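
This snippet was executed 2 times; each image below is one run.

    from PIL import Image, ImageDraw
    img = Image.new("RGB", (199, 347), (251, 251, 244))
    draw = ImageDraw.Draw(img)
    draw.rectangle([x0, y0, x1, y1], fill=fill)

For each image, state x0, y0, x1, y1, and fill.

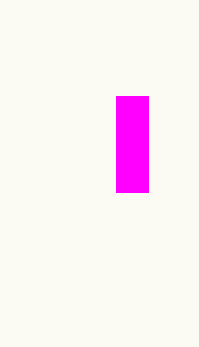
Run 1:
x0 = 116
y0 = 96
x1 = 148
y1 = 192
fill = 'magenta'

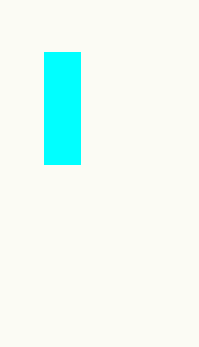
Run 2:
x0 = 44
y0 = 52
x1 = 80
y1 = 164
fill = 'cyan'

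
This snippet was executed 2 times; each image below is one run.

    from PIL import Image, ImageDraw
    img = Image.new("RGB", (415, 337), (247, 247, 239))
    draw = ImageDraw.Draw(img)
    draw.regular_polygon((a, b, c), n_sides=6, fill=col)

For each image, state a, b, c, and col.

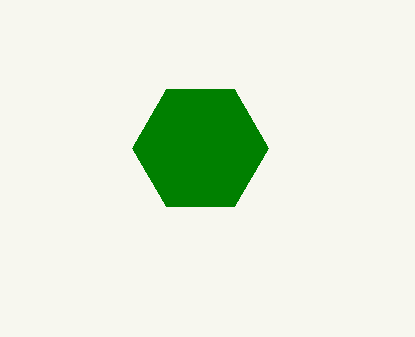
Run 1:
a = 200
b = 148
c = 68
col = 'green'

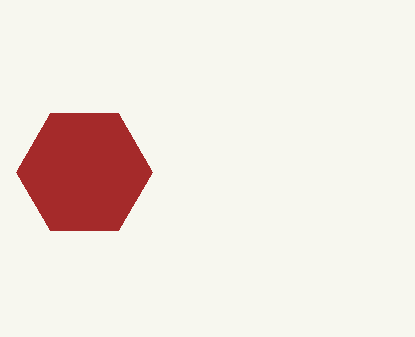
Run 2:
a = 84
b = 172
c = 68
col = 'brown'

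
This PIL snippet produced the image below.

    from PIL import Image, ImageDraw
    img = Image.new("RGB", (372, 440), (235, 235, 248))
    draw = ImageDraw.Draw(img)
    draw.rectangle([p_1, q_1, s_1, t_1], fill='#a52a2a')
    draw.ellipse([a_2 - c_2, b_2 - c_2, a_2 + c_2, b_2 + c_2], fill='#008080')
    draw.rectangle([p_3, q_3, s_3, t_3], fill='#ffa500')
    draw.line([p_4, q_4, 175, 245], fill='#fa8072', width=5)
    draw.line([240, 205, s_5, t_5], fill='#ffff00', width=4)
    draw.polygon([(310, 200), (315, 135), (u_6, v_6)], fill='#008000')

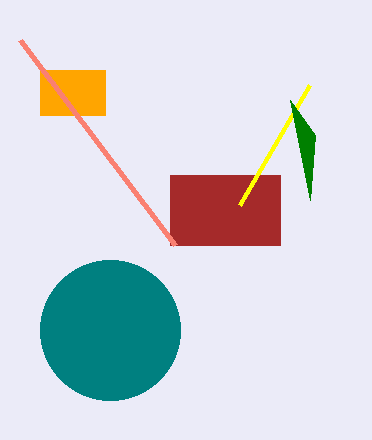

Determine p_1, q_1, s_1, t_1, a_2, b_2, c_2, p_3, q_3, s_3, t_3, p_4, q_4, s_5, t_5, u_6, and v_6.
p_1 = 170
q_1 = 175
s_1 = 280
t_1 = 245
a_2 = 110
b_2 = 330
c_2 = 70
p_3 = 40
q_3 = 70
s_3 = 105
t_3 = 115
p_4 = 20
q_4 = 40
s_5 = 310
t_5 = 85
u_6 = 290
v_6 = 100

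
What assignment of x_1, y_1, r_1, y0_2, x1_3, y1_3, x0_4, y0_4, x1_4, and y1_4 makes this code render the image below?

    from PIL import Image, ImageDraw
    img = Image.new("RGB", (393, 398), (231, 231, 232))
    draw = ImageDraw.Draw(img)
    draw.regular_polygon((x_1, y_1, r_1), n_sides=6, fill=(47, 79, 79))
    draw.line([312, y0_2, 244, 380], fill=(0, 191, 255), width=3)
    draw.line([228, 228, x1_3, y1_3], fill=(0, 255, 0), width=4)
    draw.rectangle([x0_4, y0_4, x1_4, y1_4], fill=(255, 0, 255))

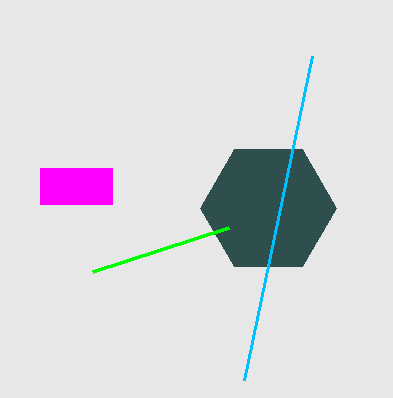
x_1 = 268
y_1 = 208
r_1 = 68
y0_2 = 56
x1_3 = 92
y1_3 = 272
x0_4 = 40
y0_4 = 168
x1_4 = 112
y1_4 = 204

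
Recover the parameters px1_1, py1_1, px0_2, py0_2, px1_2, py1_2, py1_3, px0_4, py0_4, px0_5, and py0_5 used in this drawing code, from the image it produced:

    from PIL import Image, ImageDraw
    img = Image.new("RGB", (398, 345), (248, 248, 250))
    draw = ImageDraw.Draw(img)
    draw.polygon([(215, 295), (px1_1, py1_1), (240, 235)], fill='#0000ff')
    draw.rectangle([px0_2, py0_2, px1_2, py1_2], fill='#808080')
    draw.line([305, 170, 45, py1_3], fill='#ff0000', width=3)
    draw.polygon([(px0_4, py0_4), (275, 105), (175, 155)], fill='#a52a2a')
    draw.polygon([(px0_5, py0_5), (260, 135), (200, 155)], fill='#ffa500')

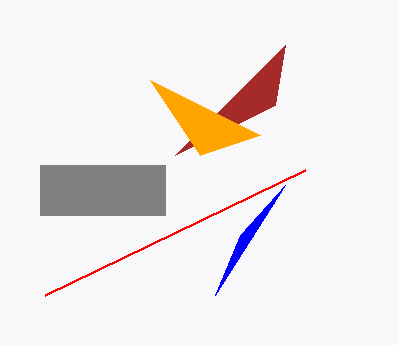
px1_1 = 285, py1_1 = 185, px0_2 = 40, py0_2 = 165, px1_2 = 165, py1_2 = 215, py1_3 = 295, px0_4 = 285, py0_4 = 45, px0_5 = 150, py0_5 = 80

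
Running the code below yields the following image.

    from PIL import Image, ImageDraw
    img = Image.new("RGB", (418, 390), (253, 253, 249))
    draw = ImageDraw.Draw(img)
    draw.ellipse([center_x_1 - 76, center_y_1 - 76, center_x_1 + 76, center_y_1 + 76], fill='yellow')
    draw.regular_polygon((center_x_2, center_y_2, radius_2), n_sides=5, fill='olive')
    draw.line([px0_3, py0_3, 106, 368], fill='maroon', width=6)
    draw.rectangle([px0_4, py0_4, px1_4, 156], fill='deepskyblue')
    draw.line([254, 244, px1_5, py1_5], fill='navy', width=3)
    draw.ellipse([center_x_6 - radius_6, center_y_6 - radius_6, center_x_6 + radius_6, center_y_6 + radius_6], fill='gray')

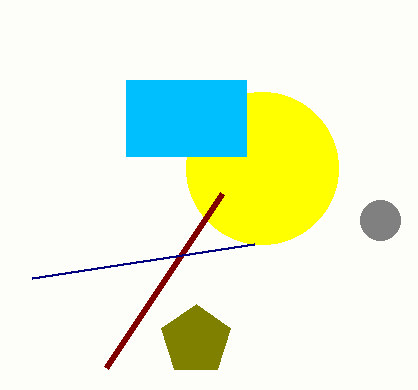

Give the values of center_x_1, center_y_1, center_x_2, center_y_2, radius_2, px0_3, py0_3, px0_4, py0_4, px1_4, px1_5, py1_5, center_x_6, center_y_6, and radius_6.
center_x_1 = 262
center_y_1 = 168
center_x_2 = 196
center_y_2 = 340
radius_2 = 36
px0_3 = 222
py0_3 = 194
px0_4 = 126
py0_4 = 80
px1_4 = 246
px1_5 = 32
py1_5 = 278
center_x_6 = 380
center_y_6 = 220
radius_6 = 20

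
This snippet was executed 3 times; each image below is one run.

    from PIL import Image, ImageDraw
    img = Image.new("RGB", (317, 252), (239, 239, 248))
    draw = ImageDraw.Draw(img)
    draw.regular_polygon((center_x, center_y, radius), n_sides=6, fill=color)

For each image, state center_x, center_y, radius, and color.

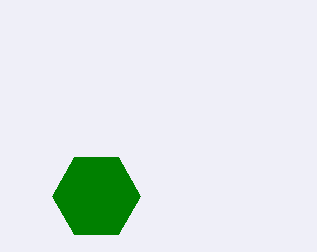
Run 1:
center_x = 96, center_y = 196, radius = 44, color = 'green'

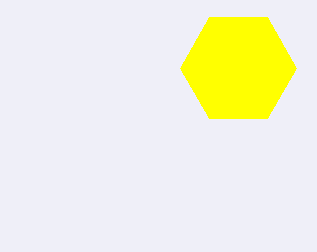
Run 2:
center_x = 238
center_y = 68
radius = 58
color = 'yellow'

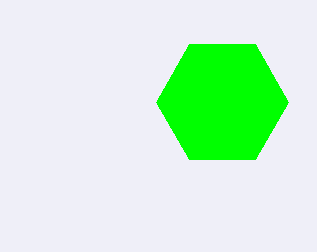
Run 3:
center_x = 222, center_y = 102, radius = 66, color = 'lime'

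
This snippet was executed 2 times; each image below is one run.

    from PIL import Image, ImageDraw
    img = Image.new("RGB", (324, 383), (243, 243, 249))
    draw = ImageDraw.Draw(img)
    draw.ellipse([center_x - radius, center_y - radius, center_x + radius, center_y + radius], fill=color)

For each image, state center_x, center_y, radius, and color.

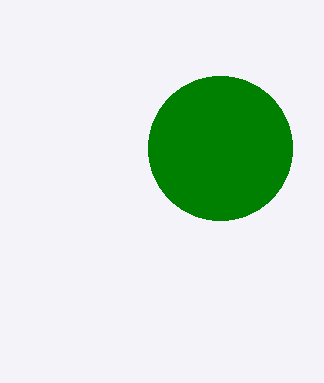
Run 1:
center_x = 220, center_y = 148, radius = 72, color = 'green'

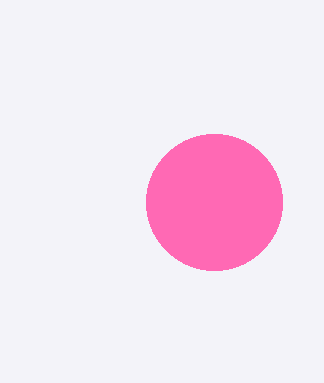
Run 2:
center_x = 214, center_y = 202, radius = 68, color = 'hotpink'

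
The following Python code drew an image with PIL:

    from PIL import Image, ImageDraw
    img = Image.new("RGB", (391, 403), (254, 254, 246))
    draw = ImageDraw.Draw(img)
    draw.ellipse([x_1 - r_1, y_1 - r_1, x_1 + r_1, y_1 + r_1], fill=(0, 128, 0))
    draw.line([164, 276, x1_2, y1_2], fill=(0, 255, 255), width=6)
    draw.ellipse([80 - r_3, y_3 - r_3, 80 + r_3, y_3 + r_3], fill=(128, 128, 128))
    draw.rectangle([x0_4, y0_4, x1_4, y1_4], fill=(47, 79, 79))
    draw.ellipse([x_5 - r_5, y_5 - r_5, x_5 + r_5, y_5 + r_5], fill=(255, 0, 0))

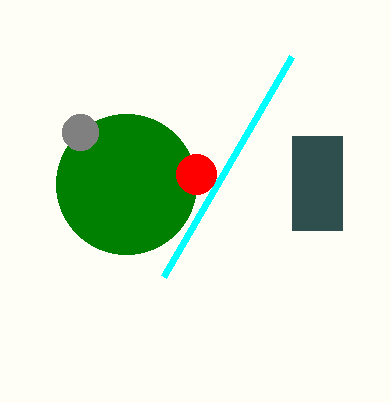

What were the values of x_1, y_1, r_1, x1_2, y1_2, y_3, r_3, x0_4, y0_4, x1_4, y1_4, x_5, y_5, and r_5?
x_1 = 126
y_1 = 184
r_1 = 70
x1_2 = 292
y1_2 = 56
y_3 = 132
r_3 = 18
x0_4 = 292
y0_4 = 136
x1_4 = 342
y1_4 = 230
x_5 = 196
y_5 = 174
r_5 = 20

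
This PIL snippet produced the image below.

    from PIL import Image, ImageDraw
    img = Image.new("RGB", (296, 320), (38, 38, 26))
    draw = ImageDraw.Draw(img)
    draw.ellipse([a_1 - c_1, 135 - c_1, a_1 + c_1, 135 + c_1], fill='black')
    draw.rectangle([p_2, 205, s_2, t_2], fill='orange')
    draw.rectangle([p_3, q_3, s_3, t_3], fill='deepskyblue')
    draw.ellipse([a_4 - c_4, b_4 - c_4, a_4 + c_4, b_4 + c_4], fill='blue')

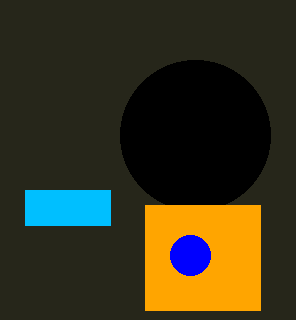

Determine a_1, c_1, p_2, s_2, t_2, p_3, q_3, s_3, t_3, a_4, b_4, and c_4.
a_1 = 195, c_1 = 75, p_2 = 145, s_2 = 260, t_2 = 310, p_3 = 25, q_3 = 190, s_3 = 110, t_3 = 225, a_4 = 190, b_4 = 255, c_4 = 20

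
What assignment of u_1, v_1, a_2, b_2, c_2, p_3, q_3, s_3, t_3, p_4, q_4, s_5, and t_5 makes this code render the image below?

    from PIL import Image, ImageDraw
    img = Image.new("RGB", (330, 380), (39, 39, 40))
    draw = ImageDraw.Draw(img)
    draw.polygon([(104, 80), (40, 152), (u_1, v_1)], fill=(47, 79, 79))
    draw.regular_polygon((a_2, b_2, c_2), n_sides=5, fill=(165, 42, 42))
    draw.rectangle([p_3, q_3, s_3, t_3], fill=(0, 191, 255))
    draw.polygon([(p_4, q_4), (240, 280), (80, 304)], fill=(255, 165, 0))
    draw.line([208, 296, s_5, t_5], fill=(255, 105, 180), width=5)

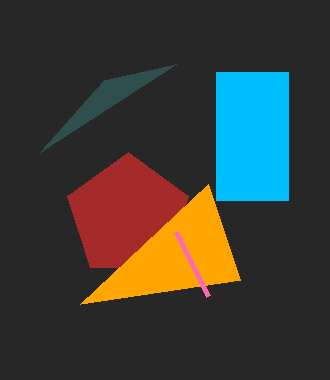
u_1 = 176, v_1 = 64, a_2 = 128, b_2 = 216, c_2 = 64, p_3 = 216, q_3 = 72, s_3 = 288, t_3 = 200, p_4 = 208, q_4 = 184, s_5 = 176, t_5 = 232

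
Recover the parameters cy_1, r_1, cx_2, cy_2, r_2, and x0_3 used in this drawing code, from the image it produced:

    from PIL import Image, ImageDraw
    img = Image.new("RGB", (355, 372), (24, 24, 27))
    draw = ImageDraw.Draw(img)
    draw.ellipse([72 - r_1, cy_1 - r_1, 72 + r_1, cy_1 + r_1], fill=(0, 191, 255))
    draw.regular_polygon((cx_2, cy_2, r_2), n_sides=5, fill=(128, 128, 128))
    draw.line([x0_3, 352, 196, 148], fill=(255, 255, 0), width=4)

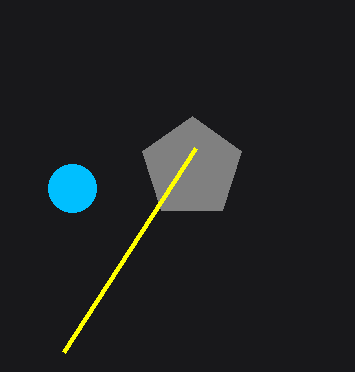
cy_1 = 188
r_1 = 24
cx_2 = 192
cy_2 = 168
r_2 = 52
x0_3 = 64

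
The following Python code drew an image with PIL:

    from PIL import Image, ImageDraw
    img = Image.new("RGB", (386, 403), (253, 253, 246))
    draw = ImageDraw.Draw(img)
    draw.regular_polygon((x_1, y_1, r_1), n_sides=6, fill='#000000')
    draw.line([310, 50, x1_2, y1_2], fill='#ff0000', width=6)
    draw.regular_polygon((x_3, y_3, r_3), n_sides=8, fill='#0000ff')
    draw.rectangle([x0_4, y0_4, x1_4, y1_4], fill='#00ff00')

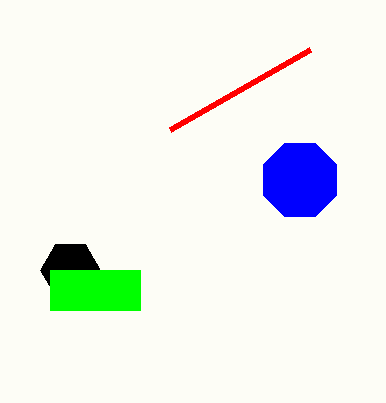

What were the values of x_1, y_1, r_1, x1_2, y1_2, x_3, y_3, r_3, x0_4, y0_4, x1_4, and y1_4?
x_1 = 70, y_1 = 270, r_1 = 30, x1_2 = 170, y1_2 = 130, x_3 = 300, y_3 = 180, r_3 = 40, x0_4 = 50, y0_4 = 270, x1_4 = 140, y1_4 = 310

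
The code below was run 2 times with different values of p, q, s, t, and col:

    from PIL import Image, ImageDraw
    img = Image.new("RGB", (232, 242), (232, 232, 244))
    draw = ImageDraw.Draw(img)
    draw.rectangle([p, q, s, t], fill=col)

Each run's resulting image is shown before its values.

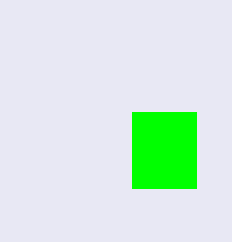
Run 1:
p = 132; q = 112; s = 196; t = 188; col = 'lime'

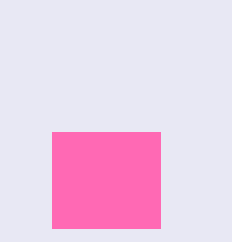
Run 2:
p = 52
q = 132
s = 160
t = 228
col = 'hotpink'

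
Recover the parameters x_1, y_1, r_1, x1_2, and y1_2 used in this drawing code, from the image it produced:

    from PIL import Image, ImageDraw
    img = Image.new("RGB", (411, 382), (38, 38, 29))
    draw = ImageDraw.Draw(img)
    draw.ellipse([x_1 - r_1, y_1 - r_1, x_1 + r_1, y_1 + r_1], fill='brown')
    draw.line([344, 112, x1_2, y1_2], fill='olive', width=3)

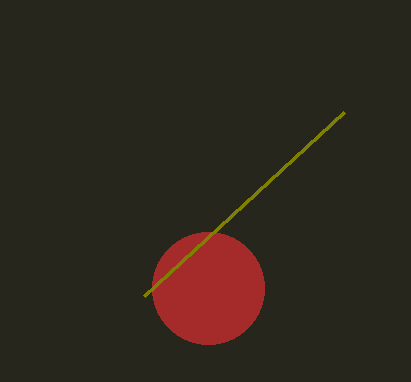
x_1 = 208; y_1 = 288; r_1 = 56; x1_2 = 144; y1_2 = 296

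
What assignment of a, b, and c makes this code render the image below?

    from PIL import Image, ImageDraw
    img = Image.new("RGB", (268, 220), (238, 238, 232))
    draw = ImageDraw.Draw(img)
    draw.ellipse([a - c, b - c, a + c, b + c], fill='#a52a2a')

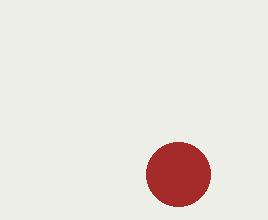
a = 178; b = 174; c = 32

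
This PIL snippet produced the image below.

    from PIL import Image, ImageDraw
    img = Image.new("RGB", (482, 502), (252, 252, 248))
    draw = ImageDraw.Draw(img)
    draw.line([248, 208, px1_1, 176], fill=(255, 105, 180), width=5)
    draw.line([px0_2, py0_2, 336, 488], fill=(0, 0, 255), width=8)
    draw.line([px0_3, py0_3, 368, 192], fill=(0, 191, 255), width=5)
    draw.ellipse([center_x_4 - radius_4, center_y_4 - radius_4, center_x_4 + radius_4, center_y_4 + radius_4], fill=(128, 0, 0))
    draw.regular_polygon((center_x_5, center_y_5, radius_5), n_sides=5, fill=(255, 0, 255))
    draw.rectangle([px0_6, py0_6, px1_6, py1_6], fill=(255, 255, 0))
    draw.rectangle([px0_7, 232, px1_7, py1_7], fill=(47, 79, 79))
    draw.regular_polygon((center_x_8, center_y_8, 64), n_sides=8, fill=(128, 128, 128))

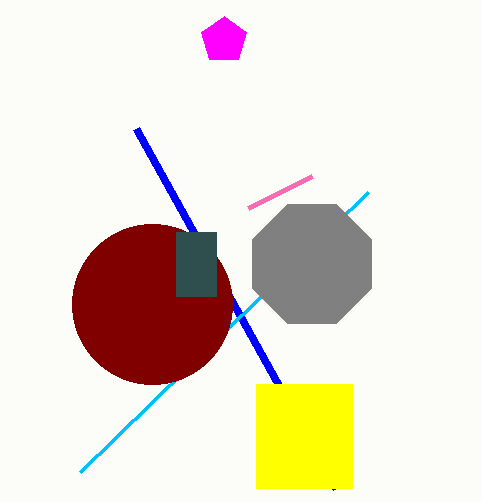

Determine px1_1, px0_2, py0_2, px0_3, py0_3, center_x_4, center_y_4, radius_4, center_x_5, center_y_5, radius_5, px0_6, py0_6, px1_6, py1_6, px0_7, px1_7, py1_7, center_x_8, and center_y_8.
px1_1 = 312
px0_2 = 136
py0_2 = 128
px0_3 = 80
py0_3 = 472
center_x_4 = 152
center_y_4 = 304
radius_4 = 80
center_x_5 = 224
center_y_5 = 40
radius_5 = 24
px0_6 = 256
py0_6 = 384
px1_6 = 352
py1_6 = 488
px0_7 = 176
px1_7 = 216
py1_7 = 296
center_x_8 = 312
center_y_8 = 264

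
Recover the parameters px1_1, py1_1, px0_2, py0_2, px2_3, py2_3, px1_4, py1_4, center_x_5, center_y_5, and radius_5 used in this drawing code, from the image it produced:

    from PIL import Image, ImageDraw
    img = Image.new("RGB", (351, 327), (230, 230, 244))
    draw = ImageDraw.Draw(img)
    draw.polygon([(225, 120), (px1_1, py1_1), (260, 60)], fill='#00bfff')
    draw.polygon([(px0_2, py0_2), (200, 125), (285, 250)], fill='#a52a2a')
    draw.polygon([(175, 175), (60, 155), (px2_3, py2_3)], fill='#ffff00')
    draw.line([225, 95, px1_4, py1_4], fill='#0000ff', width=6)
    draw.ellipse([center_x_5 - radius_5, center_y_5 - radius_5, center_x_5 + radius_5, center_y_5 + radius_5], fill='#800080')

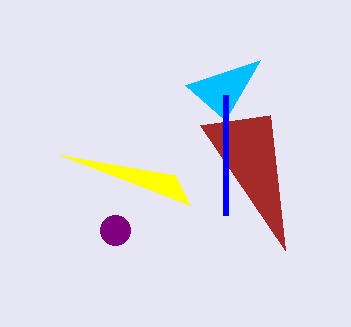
px1_1 = 185, py1_1 = 85, px0_2 = 270, py0_2 = 115, px2_3 = 190, py2_3 = 205, px1_4 = 225, py1_4 = 215, center_x_5 = 115, center_y_5 = 230, radius_5 = 15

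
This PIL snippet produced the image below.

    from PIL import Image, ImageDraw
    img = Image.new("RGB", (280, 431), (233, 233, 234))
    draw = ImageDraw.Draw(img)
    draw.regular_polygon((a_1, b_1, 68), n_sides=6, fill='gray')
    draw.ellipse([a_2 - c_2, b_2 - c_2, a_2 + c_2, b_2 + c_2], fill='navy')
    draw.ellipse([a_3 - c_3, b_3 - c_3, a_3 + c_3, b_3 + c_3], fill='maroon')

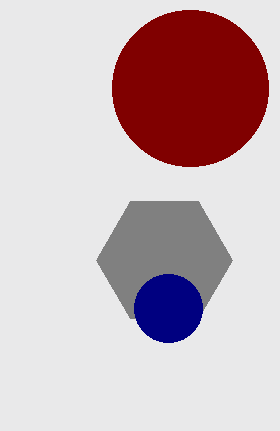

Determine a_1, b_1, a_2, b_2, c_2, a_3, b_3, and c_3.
a_1 = 164
b_1 = 260
a_2 = 168
b_2 = 308
c_2 = 34
a_3 = 190
b_3 = 88
c_3 = 78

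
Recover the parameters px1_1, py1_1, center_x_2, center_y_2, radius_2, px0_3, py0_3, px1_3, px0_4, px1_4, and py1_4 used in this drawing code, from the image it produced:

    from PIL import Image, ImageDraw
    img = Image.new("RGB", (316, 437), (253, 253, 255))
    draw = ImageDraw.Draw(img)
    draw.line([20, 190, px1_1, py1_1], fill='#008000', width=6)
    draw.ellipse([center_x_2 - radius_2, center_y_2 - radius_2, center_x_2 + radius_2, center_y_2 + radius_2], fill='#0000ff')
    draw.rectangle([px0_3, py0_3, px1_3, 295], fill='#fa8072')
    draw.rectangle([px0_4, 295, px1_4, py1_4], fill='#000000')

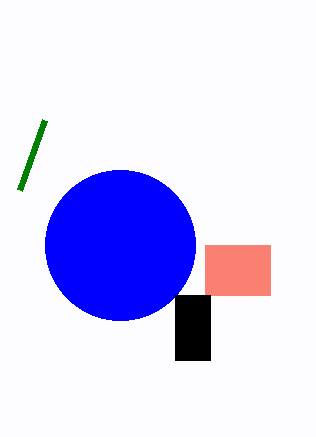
px1_1 = 45
py1_1 = 120
center_x_2 = 120
center_y_2 = 245
radius_2 = 75
px0_3 = 205
py0_3 = 245
px1_3 = 270
px0_4 = 175
px1_4 = 210
py1_4 = 360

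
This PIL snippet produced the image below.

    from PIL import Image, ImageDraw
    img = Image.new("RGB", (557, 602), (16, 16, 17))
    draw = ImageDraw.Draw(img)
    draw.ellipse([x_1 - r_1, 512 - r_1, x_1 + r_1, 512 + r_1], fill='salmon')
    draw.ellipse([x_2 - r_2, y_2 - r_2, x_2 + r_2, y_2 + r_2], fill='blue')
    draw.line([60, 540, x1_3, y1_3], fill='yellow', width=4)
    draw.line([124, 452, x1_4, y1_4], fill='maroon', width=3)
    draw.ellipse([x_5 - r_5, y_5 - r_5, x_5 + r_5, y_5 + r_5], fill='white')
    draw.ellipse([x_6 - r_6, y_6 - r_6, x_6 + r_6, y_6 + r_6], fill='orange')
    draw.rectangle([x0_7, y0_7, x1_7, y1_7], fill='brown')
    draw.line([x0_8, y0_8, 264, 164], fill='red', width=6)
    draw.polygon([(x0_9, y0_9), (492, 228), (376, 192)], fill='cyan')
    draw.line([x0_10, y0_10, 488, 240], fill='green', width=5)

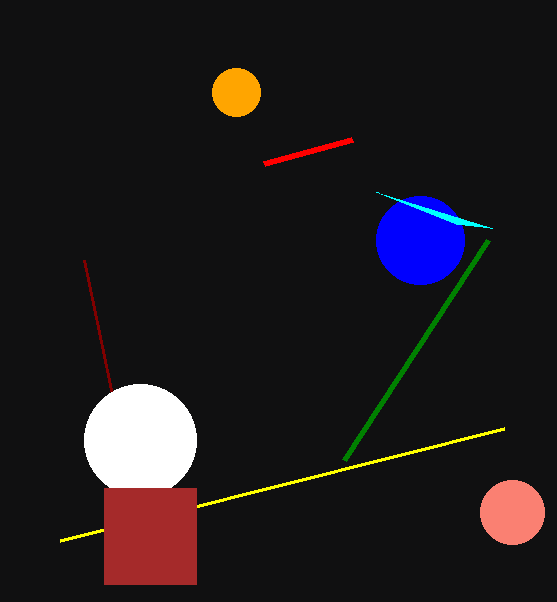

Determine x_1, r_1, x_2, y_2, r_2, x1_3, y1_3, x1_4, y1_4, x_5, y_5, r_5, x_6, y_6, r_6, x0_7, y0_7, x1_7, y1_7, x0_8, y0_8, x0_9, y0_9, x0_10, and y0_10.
x_1 = 512, r_1 = 32, x_2 = 420, y_2 = 240, r_2 = 44, x1_3 = 504, y1_3 = 428, x1_4 = 84, y1_4 = 260, x_5 = 140, y_5 = 440, r_5 = 56, x_6 = 236, y_6 = 92, r_6 = 24, x0_7 = 104, y0_7 = 488, x1_7 = 196, y1_7 = 584, x0_8 = 352, y0_8 = 140, x0_9 = 456, y0_9 = 224, x0_10 = 344, y0_10 = 460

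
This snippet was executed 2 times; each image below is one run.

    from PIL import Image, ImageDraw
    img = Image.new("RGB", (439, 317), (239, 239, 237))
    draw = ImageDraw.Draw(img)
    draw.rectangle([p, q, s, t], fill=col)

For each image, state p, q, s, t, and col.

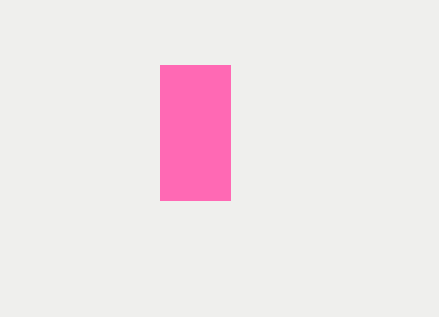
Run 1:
p = 160, q = 65, s = 230, t = 200, col = 'hotpink'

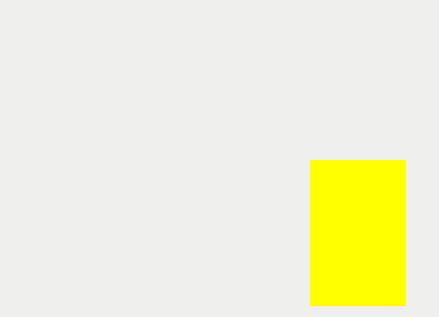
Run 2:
p = 310; q = 160; s = 405; t = 305; col = 'yellow'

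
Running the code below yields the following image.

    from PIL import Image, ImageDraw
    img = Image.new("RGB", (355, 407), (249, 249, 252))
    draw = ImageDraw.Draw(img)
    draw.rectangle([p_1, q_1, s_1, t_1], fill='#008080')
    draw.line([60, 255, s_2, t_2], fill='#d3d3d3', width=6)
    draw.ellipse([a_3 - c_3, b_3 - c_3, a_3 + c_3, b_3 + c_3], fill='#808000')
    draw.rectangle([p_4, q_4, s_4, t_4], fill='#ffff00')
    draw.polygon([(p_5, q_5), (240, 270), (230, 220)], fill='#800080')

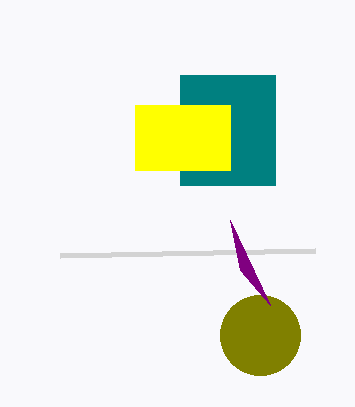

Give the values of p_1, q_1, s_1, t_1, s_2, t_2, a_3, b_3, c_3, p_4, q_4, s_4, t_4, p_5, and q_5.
p_1 = 180; q_1 = 75; s_1 = 275; t_1 = 185; s_2 = 315; t_2 = 250; a_3 = 260; b_3 = 335; c_3 = 40; p_4 = 135; q_4 = 105; s_4 = 230; t_4 = 170; p_5 = 270; q_5 = 305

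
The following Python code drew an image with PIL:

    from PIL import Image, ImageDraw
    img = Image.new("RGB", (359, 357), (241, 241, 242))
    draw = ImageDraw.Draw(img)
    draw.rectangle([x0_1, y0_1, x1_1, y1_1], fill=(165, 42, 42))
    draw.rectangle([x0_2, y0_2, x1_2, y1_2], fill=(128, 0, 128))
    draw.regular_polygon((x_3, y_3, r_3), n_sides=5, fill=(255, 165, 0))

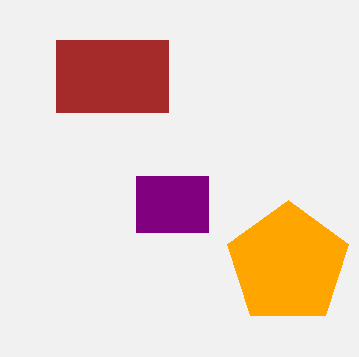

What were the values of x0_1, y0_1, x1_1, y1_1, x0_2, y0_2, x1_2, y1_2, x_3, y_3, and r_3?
x0_1 = 56, y0_1 = 40, x1_1 = 168, y1_1 = 112, x0_2 = 136, y0_2 = 176, x1_2 = 208, y1_2 = 232, x_3 = 288, y_3 = 264, r_3 = 64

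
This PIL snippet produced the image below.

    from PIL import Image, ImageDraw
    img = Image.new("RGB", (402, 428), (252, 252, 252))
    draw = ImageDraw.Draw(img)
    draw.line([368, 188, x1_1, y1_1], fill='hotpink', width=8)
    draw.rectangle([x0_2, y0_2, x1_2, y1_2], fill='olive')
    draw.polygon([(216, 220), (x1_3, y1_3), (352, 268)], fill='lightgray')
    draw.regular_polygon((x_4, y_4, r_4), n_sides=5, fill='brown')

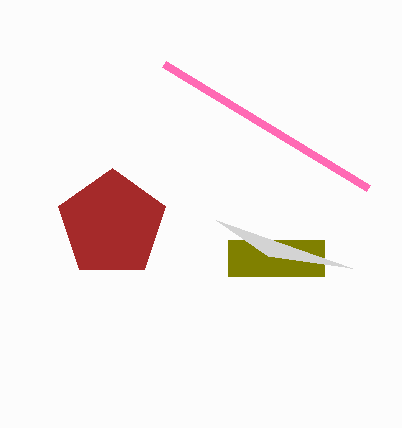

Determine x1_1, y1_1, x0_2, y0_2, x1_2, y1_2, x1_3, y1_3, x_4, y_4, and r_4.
x1_1 = 164; y1_1 = 64; x0_2 = 228; y0_2 = 240; x1_2 = 324; y1_2 = 276; x1_3 = 268; y1_3 = 256; x_4 = 112; y_4 = 224; r_4 = 56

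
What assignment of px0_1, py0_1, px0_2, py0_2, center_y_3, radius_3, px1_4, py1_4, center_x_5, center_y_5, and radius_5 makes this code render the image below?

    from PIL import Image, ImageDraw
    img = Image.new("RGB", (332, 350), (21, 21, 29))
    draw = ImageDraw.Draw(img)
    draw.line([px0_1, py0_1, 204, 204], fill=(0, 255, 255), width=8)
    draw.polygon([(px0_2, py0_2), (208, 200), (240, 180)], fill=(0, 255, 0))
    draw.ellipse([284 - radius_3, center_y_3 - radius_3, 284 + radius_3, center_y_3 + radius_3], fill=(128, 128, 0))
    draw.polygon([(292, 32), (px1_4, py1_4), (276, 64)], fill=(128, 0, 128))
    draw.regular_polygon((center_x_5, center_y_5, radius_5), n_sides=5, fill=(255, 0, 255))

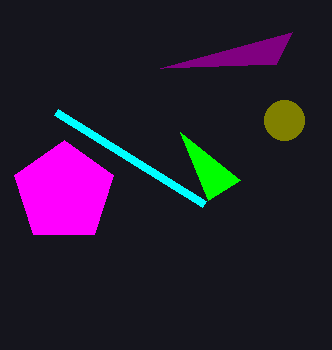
px0_1 = 56, py0_1 = 112, px0_2 = 180, py0_2 = 132, center_y_3 = 120, radius_3 = 20, px1_4 = 160, py1_4 = 68, center_x_5 = 64, center_y_5 = 192, radius_5 = 52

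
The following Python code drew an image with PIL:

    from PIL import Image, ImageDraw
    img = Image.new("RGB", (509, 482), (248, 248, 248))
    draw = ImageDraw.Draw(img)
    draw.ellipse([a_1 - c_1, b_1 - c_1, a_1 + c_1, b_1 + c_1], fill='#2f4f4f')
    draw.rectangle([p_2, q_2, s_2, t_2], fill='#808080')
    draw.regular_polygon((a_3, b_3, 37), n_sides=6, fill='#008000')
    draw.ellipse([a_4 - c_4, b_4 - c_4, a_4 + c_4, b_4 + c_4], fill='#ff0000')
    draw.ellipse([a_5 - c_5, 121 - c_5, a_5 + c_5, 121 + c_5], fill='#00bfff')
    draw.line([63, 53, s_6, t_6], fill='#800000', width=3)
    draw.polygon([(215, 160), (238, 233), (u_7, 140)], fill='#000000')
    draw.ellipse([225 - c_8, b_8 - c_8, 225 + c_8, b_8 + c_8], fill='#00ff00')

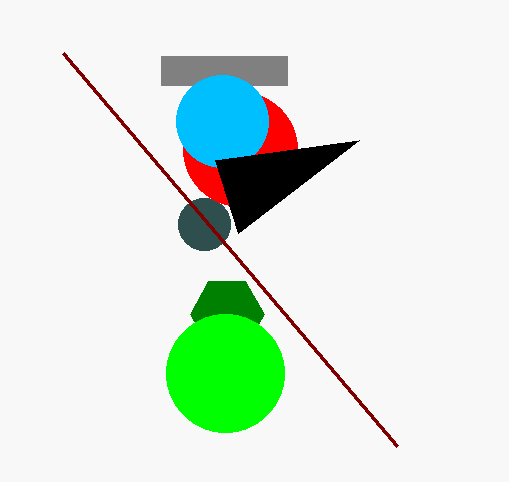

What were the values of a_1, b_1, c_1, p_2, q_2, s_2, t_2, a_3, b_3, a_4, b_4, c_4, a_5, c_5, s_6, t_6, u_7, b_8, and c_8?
a_1 = 204; b_1 = 224; c_1 = 26; p_2 = 161; q_2 = 56; s_2 = 287; t_2 = 85; a_3 = 227; b_3 = 314; a_4 = 240; b_4 = 149; c_4 = 57; a_5 = 222; c_5 = 46; s_6 = 397; t_6 = 446; u_7 = 359; b_8 = 373; c_8 = 59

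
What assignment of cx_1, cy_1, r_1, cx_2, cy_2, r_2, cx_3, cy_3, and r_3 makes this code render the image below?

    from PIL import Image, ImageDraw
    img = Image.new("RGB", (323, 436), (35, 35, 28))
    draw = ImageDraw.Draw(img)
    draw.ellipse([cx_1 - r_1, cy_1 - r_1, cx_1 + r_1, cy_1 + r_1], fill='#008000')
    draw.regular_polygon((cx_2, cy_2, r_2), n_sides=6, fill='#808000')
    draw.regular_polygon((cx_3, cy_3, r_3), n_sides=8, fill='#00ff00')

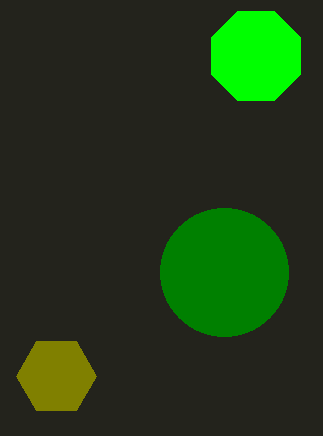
cx_1 = 224, cy_1 = 272, r_1 = 64, cx_2 = 56, cy_2 = 376, r_2 = 40, cx_3 = 256, cy_3 = 56, r_3 = 48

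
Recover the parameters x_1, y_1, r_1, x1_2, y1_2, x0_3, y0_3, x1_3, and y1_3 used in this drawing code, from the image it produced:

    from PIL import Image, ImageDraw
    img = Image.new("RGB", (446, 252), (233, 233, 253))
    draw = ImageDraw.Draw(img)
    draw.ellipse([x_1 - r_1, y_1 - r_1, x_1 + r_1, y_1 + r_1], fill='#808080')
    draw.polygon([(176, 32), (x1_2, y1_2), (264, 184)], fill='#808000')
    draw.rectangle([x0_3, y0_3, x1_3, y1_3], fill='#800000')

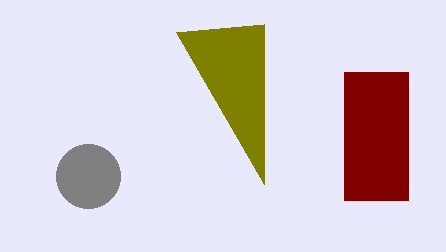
x_1 = 88, y_1 = 176, r_1 = 32, x1_2 = 264, y1_2 = 24, x0_3 = 344, y0_3 = 72, x1_3 = 408, y1_3 = 200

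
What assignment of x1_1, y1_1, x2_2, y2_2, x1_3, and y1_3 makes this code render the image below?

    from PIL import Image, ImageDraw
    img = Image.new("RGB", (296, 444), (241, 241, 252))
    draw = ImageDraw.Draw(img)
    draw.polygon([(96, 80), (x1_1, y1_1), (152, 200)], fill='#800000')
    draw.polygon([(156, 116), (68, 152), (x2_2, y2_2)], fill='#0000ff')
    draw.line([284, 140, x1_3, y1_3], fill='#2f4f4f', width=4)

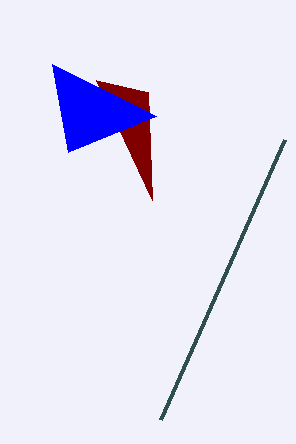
x1_1 = 148
y1_1 = 92
x2_2 = 52
y2_2 = 64
x1_3 = 160
y1_3 = 420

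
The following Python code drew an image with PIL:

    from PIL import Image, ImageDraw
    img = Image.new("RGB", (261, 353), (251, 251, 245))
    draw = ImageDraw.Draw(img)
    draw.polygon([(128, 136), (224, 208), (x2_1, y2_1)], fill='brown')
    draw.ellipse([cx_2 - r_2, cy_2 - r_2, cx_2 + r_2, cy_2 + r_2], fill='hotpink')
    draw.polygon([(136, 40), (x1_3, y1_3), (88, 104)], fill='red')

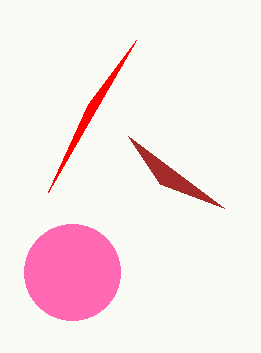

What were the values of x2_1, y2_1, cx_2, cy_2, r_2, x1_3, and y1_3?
x2_1 = 160, y2_1 = 184, cx_2 = 72, cy_2 = 272, r_2 = 48, x1_3 = 48, y1_3 = 192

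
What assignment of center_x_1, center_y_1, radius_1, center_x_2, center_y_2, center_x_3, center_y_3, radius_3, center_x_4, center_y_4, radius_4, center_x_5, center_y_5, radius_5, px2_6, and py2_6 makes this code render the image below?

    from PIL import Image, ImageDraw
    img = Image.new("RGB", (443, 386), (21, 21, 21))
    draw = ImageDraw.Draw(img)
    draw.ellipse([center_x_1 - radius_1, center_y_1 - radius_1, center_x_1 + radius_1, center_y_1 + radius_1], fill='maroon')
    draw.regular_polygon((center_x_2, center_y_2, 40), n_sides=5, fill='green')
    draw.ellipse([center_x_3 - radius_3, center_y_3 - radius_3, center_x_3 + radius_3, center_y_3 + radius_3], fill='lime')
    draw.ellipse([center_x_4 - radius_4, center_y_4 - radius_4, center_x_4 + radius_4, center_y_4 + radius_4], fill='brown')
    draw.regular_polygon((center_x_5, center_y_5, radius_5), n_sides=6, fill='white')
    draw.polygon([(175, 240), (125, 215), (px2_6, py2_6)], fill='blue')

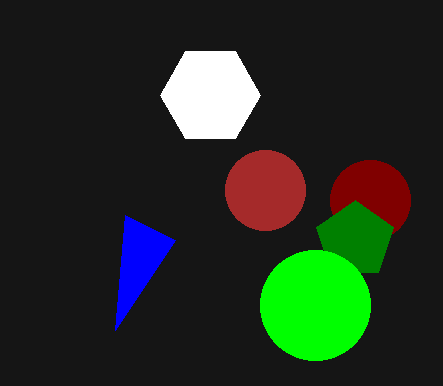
center_x_1 = 370; center_y_1 = 200; radius_1 = 40; center_x_2 = 355; center_y_2 = 240; center_x_3 = 315; center_y_3 = 305; radius_3 = 55; center_x_4 = 265; center_y_4 = 190; radius_4 = 40; center_x_5 = 210; center_y_5 = 95; radius_5 = 50; px2_6 = 115; py2_6 = 330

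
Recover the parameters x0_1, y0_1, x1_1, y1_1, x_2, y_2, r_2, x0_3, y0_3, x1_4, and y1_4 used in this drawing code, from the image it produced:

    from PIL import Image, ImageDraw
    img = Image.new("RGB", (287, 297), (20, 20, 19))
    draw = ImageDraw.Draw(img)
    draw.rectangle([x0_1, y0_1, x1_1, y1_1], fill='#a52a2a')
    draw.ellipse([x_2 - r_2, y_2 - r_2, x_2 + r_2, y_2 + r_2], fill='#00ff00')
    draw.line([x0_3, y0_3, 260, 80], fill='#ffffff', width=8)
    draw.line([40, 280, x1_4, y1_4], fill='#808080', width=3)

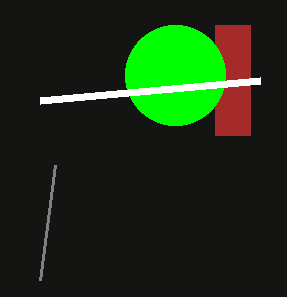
x0_1 = 215, y0_1 = 25, x1_1 = 250, y1_1 = 135, x_2 = 175, y_2 = 75, r_2 = 50, x0_3 = 40, y0_3 = 100, x1_4 = 55, y1_4 = 165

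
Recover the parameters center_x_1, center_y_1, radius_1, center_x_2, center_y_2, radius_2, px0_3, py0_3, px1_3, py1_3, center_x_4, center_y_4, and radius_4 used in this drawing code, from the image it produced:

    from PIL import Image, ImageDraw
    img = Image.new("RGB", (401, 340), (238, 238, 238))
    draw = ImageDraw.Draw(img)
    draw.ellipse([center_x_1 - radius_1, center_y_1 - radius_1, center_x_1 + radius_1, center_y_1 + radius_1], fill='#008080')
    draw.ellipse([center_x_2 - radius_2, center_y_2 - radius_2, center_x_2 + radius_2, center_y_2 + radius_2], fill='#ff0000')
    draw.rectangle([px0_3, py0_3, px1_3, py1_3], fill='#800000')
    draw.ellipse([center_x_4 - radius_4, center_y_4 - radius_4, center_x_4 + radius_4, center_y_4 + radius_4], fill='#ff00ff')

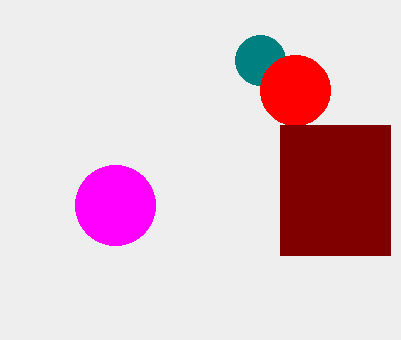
center_x_1 = 260
center_y_1 = 60
radius_1 = 25
center_x_2 = 295
center_y_2 = 90
radius_2 = 35
px0_3 = 280
py0_3 = 125
px1_3 = 390
py1_3 = 255
center_x_4 = 115
center_y_4 = 205
radius_4 = 40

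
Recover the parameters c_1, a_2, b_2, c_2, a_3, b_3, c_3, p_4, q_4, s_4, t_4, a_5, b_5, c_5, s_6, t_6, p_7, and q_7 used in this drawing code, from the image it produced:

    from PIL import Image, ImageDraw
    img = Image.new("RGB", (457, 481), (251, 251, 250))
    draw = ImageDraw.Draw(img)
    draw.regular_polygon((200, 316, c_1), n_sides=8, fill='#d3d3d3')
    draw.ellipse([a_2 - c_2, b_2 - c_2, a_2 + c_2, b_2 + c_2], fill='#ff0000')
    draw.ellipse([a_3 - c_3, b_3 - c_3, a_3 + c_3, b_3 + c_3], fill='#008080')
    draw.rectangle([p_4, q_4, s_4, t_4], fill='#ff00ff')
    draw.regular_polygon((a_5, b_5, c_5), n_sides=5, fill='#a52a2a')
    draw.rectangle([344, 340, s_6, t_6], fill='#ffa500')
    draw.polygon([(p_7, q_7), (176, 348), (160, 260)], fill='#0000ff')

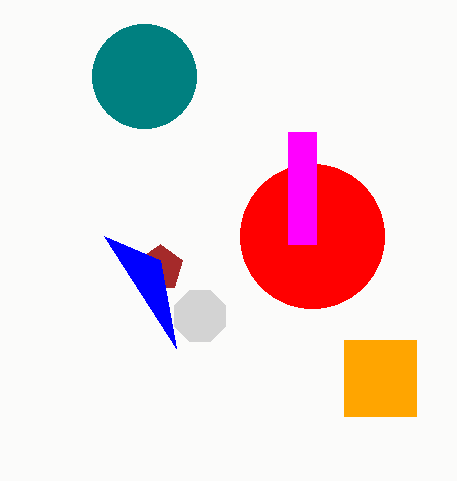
c_1 = 28, a_2 = 312, b_2 = 236, c_2 = 72, a_3 = 144, b_3 = 76, c_3 = 52, p_4 = 288, q_4 = 132, s_4 = 316, t_4 = 244, a_5 = 160, b_5 = 268, c_5 = 24, s_6 = 416, t_6 = 416, p_7 = 104, q_7 = 236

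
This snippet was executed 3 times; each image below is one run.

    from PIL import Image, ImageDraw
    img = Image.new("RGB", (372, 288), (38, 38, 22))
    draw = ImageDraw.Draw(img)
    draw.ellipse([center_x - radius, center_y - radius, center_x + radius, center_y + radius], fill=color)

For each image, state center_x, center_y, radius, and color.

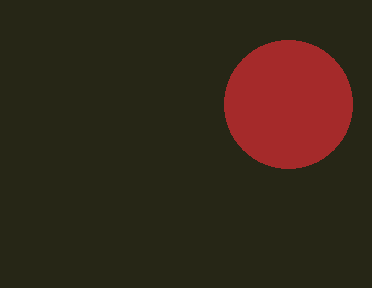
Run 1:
center_x = 288; center_y = 104; radius = 64; color = 'brown'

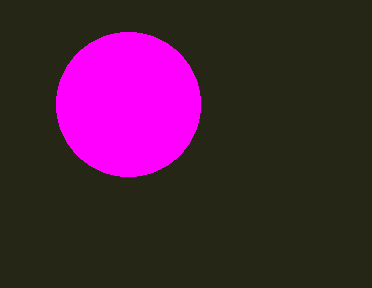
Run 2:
center_x = 128, center_y = 104, radius = 72, color = 'magenta'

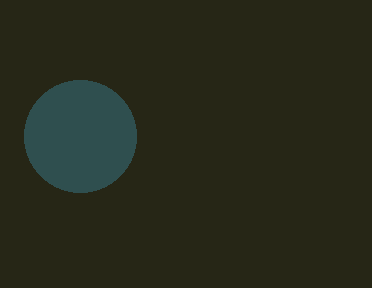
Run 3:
center_x = 80, center_y = 136, radius = 56, color = 'darkslategray'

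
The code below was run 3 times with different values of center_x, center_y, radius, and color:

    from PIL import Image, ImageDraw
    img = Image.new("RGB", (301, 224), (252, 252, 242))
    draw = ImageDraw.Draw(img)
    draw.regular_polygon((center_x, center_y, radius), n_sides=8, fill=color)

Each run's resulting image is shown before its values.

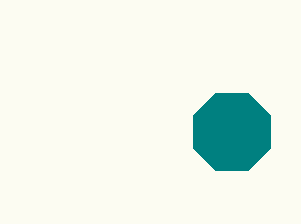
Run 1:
center_x = 232
center_y = 132
radius = 42
color = 'teal'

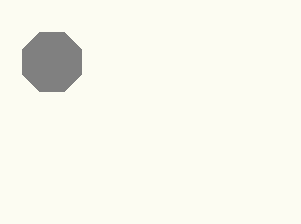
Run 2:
center_x = 52, center_y = 62, radius = 32, color = 'gray'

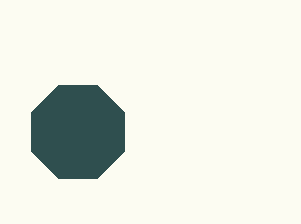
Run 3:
center_x = 78; center_y = 132; radius = 50; color = 'darkslategray'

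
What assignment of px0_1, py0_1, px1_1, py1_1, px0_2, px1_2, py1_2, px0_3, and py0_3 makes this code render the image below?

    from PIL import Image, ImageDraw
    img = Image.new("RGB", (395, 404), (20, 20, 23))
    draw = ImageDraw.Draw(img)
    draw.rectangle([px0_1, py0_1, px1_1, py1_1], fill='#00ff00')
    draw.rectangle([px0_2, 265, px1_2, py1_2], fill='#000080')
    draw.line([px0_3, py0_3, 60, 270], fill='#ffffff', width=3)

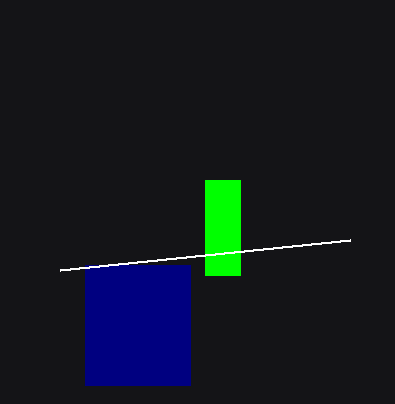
px0_1 = 205; py0_1 = 180; px1_1 = 240; py1_1 = 275; px0_2 = 85; px1_2 = 190; py1_2 = 385; px0_3 = 350; py0_3 = 240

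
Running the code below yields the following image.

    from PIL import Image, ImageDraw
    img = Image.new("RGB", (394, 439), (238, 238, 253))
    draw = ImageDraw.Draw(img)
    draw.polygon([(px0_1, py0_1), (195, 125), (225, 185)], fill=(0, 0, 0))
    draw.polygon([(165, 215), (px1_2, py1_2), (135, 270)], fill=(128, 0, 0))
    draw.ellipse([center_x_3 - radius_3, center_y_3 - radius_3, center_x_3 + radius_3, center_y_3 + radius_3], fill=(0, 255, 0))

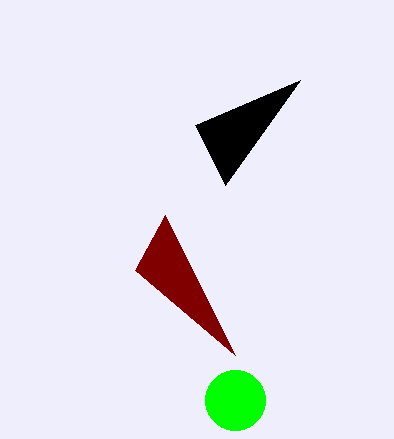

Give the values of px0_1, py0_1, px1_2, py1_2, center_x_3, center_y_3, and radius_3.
px0_1 = 300, py0_1 = 80, px1_2 = 235, py1_2 = 355, center_x_3 = 235, center_y_3 = 400, radius_3 = 30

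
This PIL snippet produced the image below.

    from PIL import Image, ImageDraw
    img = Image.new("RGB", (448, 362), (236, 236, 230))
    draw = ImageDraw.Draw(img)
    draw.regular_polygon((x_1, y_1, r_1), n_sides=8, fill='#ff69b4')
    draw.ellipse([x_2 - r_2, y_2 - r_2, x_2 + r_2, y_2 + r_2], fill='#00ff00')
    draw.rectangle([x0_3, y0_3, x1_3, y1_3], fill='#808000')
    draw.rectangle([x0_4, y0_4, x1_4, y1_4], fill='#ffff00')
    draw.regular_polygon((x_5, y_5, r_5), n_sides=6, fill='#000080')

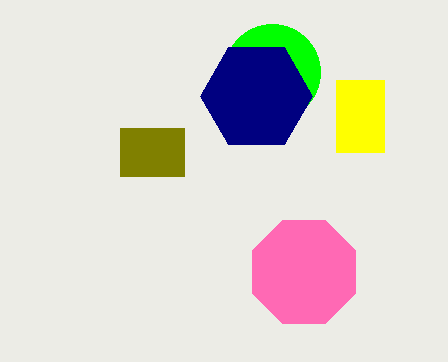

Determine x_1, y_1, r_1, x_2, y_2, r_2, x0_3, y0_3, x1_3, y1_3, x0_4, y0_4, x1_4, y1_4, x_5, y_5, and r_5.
x_1 = 304
y_1 = 272
r_1 = 56
x_2 = 272
y_2 = 72
r_2 = 48
x0_3 = 120
y0_3 = 128
x1_3 = 184
y1_3 = 176
x0_4 = 336
y0_4 = 80
x1_4 = 384
y1_4 = 152
x_5 = 256
y_5 = 96
r_5 = 56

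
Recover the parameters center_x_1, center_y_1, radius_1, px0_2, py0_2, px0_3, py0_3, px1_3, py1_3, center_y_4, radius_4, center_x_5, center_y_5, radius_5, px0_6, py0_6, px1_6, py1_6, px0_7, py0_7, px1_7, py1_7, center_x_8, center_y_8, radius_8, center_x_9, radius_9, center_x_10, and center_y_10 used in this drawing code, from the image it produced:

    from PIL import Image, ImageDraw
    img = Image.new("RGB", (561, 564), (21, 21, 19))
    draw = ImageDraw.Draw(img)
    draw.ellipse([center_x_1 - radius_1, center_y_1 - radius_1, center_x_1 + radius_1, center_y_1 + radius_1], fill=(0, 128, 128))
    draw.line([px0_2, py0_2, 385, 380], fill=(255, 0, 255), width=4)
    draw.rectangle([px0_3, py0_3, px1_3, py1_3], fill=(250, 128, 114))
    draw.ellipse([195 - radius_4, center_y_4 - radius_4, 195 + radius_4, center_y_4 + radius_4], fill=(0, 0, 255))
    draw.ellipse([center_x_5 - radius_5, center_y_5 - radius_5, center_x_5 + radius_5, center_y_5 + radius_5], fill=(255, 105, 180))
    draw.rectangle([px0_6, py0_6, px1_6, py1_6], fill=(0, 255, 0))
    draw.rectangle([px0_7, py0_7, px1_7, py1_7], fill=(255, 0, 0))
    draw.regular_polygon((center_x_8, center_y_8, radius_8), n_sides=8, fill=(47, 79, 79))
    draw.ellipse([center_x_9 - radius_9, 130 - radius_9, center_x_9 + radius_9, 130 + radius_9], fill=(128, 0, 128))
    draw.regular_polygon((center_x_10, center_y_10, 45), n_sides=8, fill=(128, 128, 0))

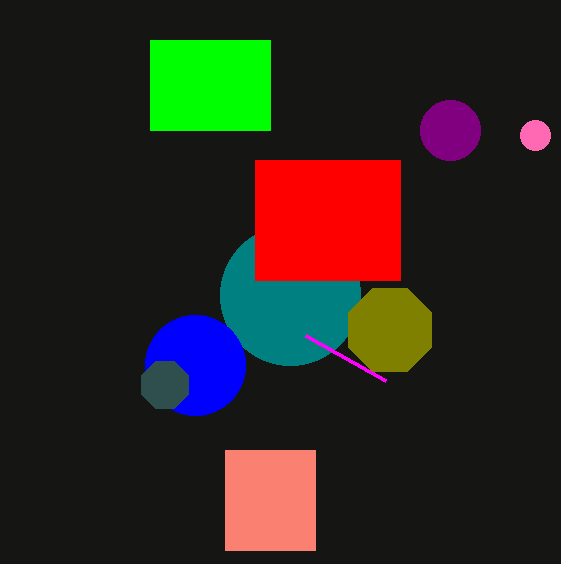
center_x_1 = 290
center_y_1 = 295
radius_1 = 70
px0_2 = 305
py0_2 = 335
px0_3 = 225
py0_3 = 450
px1_3 = 315
py1_3 = 550
center_y_4 = 365
radius_4 = 50
center_x_5 = 535
center_y_5 = 135
radius_5 = 15
px0_6 = 150
py0_6 = 40
px1_6 = 270
py1_6 = 130
px0_7 = 255
py0_7 = 160
px1_7 = 400
py1_7 = 280
center_x_8 = 165
center_y_8 = 385
radius_8 = 25
center_x_9 = 450
radius_9 = 30
center_x_10 = 390
center_y_10 = 330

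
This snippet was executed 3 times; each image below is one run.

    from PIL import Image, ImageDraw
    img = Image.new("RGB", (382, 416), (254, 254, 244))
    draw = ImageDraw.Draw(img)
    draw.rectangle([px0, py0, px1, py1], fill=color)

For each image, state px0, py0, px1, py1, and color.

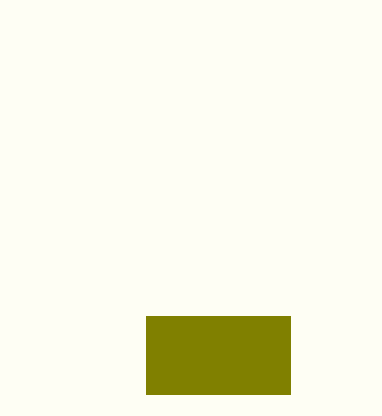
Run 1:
px0 = 146
py0 = 316
px1 = 290
py1 = 394
color = 'olive'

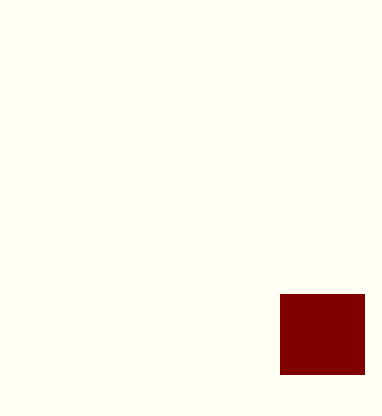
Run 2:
px0 = 280, py0 = 294, px1 = 364, py1 = 374, color = 'maroon'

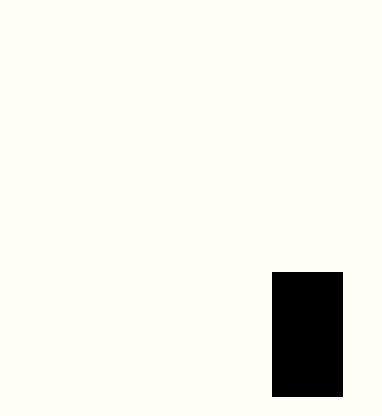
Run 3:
px0 = 272
py0 = 272
px1 = 342
py1 = 396
color = 'black'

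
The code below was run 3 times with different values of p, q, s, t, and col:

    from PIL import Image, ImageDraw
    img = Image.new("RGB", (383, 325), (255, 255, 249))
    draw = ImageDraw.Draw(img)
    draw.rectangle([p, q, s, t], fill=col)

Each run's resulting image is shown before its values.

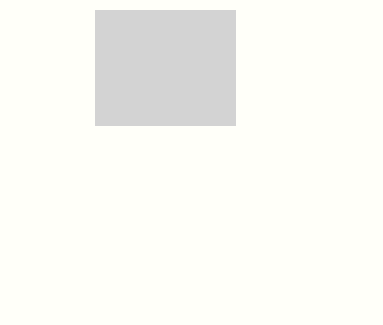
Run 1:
p = 95; q = 10; s = 235; t = 125; col = 'lightgray'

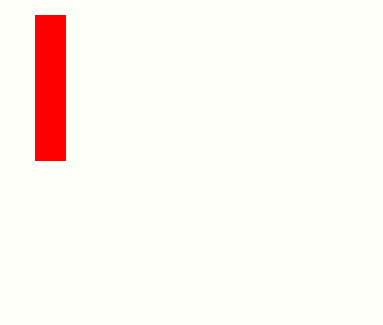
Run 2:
p = 35
q = 15
s = 65
t = 160
col = 'red'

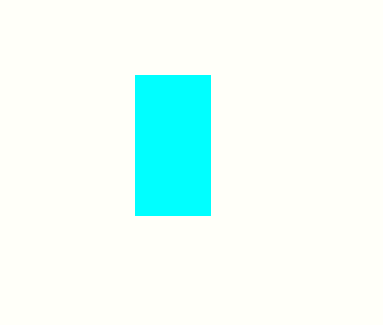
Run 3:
p = 135
q = 75
s = 210
t = 215
col = 'cyan'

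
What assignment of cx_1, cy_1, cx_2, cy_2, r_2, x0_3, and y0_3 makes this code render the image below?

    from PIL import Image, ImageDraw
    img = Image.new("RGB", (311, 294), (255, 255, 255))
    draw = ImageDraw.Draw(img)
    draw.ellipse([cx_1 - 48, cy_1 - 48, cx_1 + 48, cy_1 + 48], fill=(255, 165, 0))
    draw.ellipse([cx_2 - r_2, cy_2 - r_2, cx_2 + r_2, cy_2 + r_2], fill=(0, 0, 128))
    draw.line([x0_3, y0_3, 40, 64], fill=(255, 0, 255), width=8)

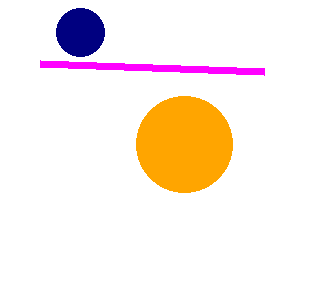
cx_1 = 184, cy_1 = 144, cx_2 = 80, cy_2 = 32, r_2 = 24, x0_3 = 264, y0_3 = 72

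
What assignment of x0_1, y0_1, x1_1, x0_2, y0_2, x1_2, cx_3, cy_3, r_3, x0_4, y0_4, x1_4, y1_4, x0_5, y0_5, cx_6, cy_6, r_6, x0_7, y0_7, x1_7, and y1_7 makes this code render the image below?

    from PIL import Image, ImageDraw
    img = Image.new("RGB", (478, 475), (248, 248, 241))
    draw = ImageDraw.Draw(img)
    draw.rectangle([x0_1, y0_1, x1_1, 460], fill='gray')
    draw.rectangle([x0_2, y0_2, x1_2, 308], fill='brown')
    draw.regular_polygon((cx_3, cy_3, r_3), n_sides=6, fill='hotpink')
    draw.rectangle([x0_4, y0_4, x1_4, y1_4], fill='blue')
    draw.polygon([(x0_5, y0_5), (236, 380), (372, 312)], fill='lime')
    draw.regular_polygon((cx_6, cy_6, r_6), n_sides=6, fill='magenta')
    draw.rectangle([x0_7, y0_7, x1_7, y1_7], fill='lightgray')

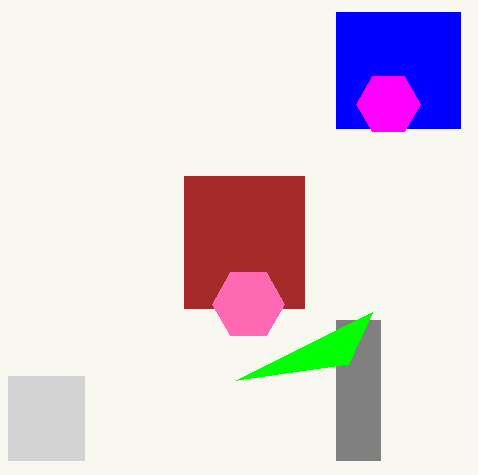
x0_1 = 336; y0_1 = 320; x1_1 = 380; x0_2 = 184; y0_2 = 176; x1_2 = 304; cx_3 = 248; cy_3 = 304; r_3 = 36; x0_4 = 336; y0_4 = 12; x1_4 = 460; y1_4 = 128; x0_5 = 348; y0_5 = 364; cx_6 = 388; cy_6 = 104; r_6 = 32; x0_7 = 8; y0_7 = 376; x1_7 = 84; y1_7 = 460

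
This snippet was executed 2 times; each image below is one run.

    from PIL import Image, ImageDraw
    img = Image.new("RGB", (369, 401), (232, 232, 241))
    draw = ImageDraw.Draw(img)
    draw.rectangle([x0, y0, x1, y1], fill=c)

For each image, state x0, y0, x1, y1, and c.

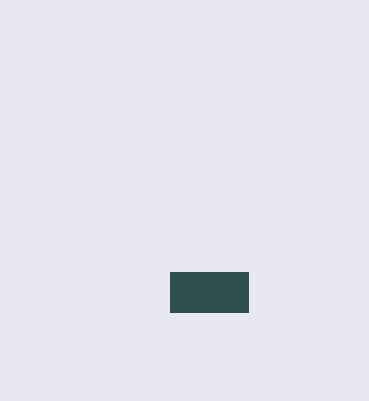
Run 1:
x0 = 170
y0 = 272
x1 = 248
y1 = 312
c = 'darkslategray'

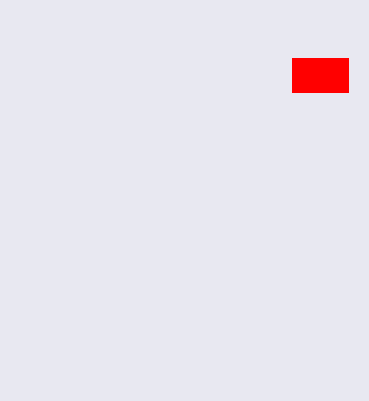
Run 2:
x0 = 292
y0 = 58
x1 = 348
y1 = 92
c = 'red'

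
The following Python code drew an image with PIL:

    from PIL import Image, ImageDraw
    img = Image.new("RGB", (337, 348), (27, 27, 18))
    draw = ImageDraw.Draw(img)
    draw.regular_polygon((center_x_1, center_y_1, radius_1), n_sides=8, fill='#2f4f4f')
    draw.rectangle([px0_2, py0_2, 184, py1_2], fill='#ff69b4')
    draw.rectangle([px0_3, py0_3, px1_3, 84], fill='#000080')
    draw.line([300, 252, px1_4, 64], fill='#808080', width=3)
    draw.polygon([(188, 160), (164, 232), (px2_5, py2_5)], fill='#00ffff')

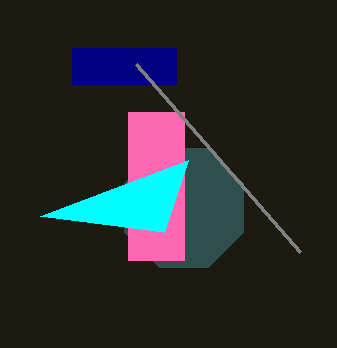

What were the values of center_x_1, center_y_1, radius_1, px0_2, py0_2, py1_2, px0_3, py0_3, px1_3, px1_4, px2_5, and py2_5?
center_x_1 = 184, center_y_1 = 208, radius_1 = 64, px0_2 = 128, py0_2 = 112, py1_2 = 260, px0_3 = 72, py0_3 = 48, px1_3 = 176, px1_4 = 136, px2_5 = 40, py2_5 = 216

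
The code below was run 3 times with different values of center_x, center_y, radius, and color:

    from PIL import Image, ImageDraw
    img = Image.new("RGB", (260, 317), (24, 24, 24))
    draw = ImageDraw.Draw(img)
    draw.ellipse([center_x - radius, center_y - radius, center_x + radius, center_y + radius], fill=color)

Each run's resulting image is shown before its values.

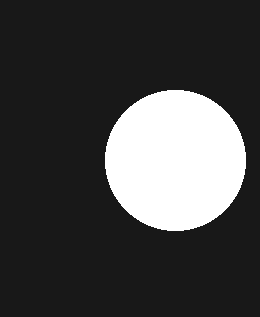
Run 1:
center_x = 175; center_y = 160; radius = 70; color = 'white'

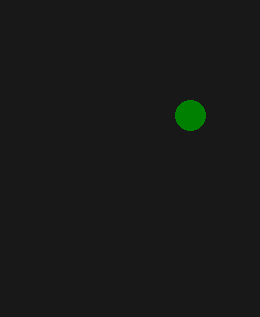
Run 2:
center_x = 190
center_y = 115
radius = 15
color = 'green'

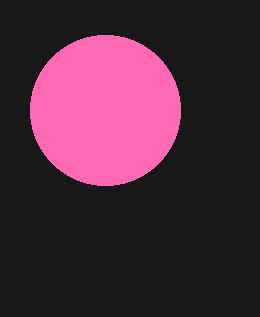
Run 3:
center_x = 105
center_y = 110
radius = 75
color = 'hotpink'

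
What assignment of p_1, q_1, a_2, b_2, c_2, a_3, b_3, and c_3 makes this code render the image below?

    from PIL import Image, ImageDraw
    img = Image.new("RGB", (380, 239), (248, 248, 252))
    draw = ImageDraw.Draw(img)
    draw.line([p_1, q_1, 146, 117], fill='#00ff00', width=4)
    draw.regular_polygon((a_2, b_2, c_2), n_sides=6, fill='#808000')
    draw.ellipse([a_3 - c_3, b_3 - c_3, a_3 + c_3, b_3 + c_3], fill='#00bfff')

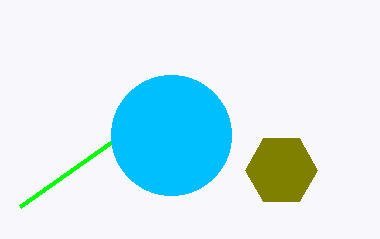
p_1 = 20
q_1 = 206
a_2 = 281
b_2 = 170
c_2 = 36
a_3 = 171
b_3 = 135
c_3 = 60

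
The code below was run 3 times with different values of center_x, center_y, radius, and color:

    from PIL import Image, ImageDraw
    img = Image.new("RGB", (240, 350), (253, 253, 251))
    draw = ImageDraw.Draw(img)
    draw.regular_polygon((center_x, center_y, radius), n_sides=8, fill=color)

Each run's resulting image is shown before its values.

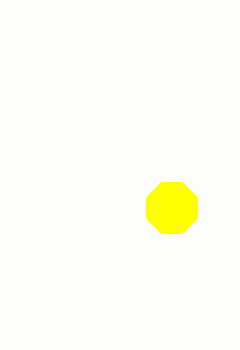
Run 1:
center_x = 172; center_y = 208; radius = 28; color = 'yellow'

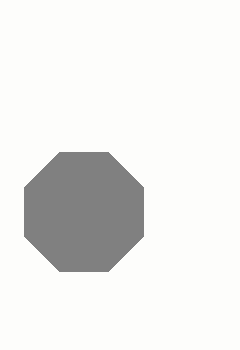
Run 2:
center_x = 84, center_y = 212, radius = 64, color = 'gray'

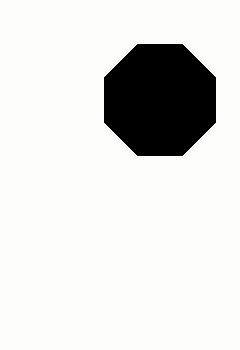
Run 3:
center_x = 160; center_y = 100; radius = 60; color = 'black'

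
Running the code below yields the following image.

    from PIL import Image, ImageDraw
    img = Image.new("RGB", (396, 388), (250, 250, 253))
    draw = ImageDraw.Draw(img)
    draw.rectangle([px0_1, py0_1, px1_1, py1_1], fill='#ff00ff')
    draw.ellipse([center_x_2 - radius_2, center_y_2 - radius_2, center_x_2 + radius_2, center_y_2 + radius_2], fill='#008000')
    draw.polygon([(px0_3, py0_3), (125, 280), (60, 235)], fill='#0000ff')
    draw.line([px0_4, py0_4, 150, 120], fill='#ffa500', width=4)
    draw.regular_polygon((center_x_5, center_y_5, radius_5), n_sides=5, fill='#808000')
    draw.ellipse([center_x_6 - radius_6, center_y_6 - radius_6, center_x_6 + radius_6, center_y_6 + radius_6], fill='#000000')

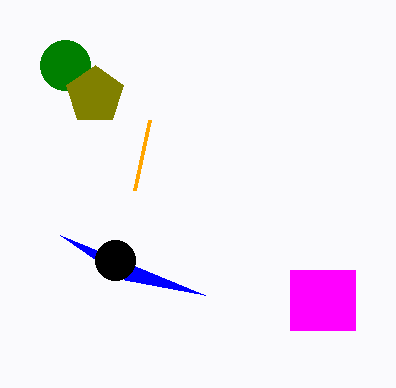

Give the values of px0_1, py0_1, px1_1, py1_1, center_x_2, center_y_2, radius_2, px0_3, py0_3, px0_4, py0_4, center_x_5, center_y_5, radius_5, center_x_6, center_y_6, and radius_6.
px0_1 = 290, py0_1 = 270, px1_1 = 355, py1_1 = 330, center_x_2 = 65, center_y_2 = 65, radius_2 = 25, px0_3 = 205, py0_3 = 295, px0_4 = 135, py0_4 = 190, center_x_5 = 95, center_y_5 = 95, radius_5 = 30, center_x_6 = 115, center_y_6 = 260, radius_6 = 20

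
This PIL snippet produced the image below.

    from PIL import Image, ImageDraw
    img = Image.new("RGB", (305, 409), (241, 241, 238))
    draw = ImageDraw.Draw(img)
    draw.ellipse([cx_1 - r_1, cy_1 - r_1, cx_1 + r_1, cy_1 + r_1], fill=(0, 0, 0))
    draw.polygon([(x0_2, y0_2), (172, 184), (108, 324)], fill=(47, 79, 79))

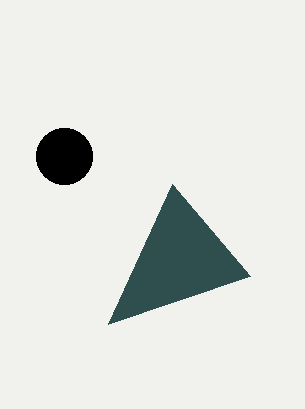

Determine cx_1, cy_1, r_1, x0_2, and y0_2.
cx_1 = 64; cy_1 = 156; r_1 = 28; x0_2 = 250; y0_2 = 276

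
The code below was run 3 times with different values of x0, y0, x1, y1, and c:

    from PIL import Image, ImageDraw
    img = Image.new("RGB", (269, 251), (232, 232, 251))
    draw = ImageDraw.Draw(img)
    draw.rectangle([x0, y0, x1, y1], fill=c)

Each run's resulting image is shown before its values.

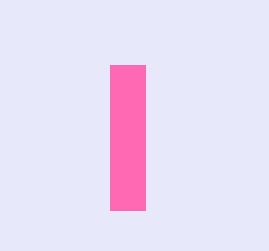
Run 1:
x0 = 110
y0 = 65
x1 = 145
y1 = 210
c = 'hotpink'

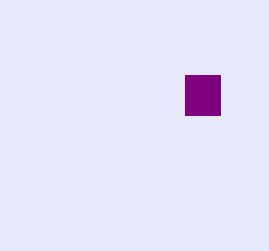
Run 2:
x0 = 185; y0 = 75; x1 = 220; y1 = 115; c = 'purple'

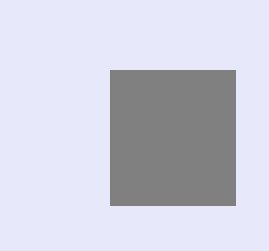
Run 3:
x0 = 110, y0 = 70, x1 = 235, y1 = 205, c = 'gray'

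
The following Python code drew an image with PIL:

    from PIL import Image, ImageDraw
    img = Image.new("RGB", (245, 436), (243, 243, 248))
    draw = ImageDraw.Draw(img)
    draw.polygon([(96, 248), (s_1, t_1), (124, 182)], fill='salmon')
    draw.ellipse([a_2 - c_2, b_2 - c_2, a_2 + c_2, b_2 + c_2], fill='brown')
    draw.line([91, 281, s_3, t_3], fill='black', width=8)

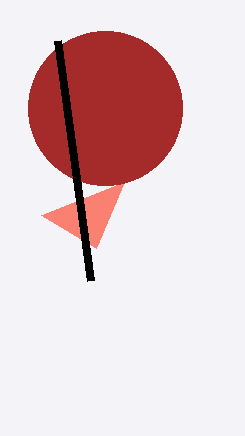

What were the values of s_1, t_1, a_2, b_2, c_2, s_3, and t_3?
s_1 = 41
t_1 = 215
a_2 = 105
b_2 = 108
c_2 = 77
s_3 = 58
t_3 = 41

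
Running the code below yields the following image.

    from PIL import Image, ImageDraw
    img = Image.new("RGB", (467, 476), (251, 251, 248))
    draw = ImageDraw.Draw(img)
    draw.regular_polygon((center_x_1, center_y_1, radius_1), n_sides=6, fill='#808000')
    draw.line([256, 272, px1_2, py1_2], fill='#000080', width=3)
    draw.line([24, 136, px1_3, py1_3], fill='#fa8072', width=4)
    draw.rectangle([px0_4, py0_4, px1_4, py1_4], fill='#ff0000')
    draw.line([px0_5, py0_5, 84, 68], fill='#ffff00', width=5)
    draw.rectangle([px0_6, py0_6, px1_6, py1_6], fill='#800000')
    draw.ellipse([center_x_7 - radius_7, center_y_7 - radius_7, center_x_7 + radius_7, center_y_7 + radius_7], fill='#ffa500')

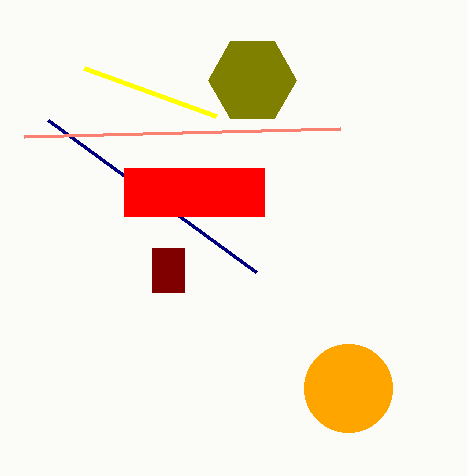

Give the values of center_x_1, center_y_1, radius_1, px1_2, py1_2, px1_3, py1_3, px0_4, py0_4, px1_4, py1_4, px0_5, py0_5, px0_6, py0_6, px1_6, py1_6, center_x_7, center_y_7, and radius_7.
center_x_1 = 252; center_y_1 = 80; radius_1 = 44; px1_2 = 48; py1_2 = 120; px1_3 = 340; py1_3 = 128; px0_4 = 124; py0_4 = 168; px1_4 = 264; py1_4 = 216; px0_5 = 216; py0_5 = 116; px0_6 = 152; py0_6 = 248; px1_6 = 184; py1_6 = 292; center_x_7 = 348; center_y_7 = 388; radius_7 = 44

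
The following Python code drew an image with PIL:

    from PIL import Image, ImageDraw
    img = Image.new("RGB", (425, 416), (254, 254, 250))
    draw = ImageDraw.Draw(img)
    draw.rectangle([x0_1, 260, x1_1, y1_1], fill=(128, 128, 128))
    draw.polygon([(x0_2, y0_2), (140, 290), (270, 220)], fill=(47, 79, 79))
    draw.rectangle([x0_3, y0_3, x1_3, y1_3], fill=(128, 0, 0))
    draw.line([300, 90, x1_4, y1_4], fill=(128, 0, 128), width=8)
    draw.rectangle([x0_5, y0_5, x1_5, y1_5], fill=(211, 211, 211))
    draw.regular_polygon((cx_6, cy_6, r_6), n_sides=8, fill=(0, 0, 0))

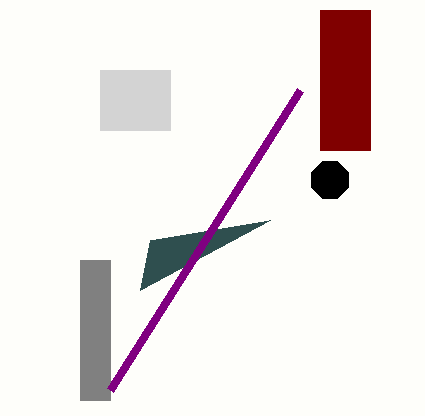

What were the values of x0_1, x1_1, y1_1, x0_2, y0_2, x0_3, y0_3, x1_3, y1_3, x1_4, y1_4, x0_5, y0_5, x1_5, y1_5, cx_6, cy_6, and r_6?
x0_1 = 80
x1_1 = 110
y1_1 = 400
x0_2 = 150
y0_2 = 240
x0_3 = 320
y0_3 = 10
x1_3 = 370
y1_3 = 150
x1_4 = 110
y1_4 = 390
x0_5 = 100
y0_5 = 70
x1_5 = 170
y1_5 = 130
cx_6 = 330
cy_6 = 180
r_6 = 20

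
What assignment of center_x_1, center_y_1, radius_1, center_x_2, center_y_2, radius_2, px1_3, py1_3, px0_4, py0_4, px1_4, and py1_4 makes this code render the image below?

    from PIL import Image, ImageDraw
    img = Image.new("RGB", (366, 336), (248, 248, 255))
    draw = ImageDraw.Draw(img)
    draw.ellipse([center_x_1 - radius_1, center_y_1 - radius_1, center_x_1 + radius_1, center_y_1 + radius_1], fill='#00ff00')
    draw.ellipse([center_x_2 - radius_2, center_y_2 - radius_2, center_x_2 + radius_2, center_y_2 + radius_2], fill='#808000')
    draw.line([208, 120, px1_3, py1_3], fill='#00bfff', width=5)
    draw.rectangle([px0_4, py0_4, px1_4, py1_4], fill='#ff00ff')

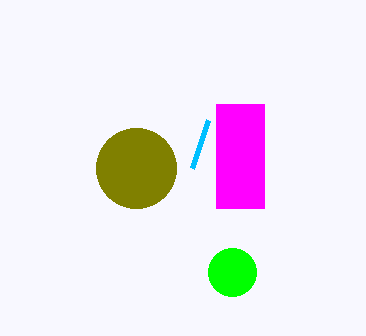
center_x_1 = 232; center_y_1 = 272; radius_1 = 24; center_x_2 = 136; center_y_2 = 168; radius_2 = 40; px1_3 = 192; py1_3 = 168; px0_4 = 216; py0_4 = 104; px1_4 = 264; py1_4 = 208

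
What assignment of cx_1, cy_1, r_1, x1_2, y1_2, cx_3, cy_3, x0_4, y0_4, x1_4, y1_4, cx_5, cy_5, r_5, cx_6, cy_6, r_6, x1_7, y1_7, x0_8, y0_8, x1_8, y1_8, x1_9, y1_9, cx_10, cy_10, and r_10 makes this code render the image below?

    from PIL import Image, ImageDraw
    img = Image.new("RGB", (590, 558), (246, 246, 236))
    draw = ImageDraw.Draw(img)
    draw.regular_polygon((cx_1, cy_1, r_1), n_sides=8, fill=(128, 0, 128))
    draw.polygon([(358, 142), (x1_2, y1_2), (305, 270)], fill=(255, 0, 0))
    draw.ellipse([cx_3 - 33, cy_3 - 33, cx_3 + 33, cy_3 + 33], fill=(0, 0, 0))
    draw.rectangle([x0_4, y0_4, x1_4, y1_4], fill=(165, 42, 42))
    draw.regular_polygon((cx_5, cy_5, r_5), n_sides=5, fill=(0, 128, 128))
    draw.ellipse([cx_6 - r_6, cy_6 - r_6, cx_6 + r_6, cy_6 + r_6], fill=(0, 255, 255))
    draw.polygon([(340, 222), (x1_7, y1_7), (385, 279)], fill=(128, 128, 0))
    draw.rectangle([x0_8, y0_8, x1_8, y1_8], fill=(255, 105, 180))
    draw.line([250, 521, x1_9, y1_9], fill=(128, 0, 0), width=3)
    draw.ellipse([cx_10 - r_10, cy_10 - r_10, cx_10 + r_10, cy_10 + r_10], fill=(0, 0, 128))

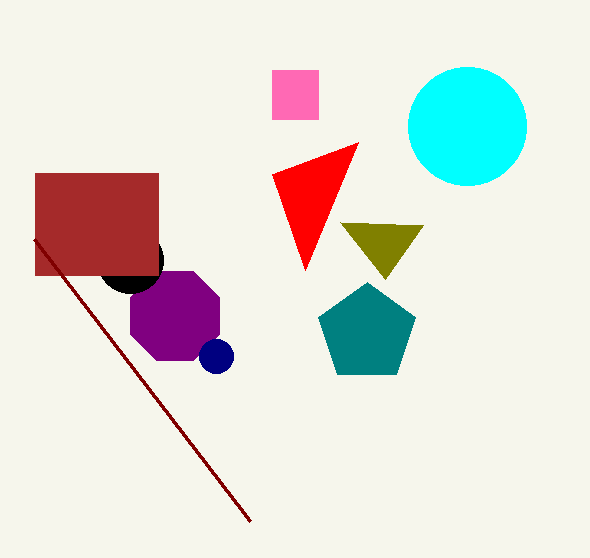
cx_1 = 175, cy_1 = 316, r_1 = 48, x1_2 = 272, y1_2 = 174, cx_3 = 130, cy_3 = 260, x0_4 = 35, y0_4 = 173, x1_4 = 158, y1_4 = 275, cx_5 = 367, cy_5 = 333, r_5 = 51, cx_6 = 467, cy_6 = 126, r_6 = 59, x1_7 = 423, y1_7 = 225, x0_8 = 272, y0_8 = 70, x1_8 = 318, y1_8 = 119, x1_9 = 34, y1_9 = 239, cx_10 = 216, cy_10 = 356, r_10 = 17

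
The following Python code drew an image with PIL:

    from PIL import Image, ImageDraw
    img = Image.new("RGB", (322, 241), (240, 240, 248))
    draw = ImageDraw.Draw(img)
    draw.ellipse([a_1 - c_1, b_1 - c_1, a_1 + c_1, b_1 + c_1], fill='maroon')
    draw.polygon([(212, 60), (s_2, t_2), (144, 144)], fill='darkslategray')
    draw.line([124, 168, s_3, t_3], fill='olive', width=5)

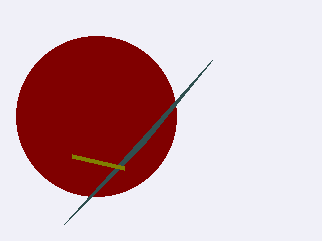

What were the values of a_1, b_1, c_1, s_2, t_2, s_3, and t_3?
a_1 = 96
b_1 = 116
c_1 = 80
s_2 = 64
t_2 = 224
s_3 = 72
t_3 = 156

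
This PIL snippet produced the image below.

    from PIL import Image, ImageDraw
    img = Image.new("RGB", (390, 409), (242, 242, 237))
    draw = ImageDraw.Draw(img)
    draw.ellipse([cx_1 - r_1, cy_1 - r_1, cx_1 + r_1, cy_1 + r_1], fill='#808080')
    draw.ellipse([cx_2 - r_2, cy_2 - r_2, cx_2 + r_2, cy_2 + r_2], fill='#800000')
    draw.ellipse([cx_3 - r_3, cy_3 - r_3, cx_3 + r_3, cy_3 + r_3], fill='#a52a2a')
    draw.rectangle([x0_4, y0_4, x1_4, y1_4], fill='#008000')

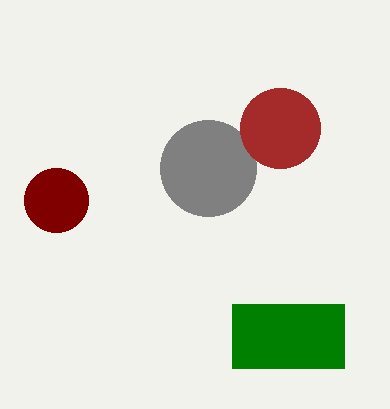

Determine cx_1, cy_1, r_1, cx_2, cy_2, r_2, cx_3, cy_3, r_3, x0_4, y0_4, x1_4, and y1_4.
cx_1 = 208; cy_1 = 168; r_1 = 48; cx_2 = 56; cy_2 = 200; r_2 = 32; cx_3 = 280; cy_3 = 128; r_3 = 40; x0_4 = 232; y0_4 = 304; x1_4 = 344; y1_4 = 368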